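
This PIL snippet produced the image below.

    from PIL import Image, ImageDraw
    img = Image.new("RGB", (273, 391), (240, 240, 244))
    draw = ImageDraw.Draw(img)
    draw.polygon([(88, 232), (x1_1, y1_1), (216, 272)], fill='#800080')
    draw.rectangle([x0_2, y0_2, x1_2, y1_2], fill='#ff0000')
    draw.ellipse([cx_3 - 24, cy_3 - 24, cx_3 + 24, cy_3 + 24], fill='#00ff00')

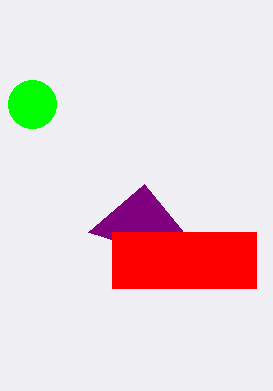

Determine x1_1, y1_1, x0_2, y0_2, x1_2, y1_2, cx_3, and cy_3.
x1_1 = 144; y1_1 = 184; x0_2 = 112; y0_2 = 232; x1_2 = 256; y1_2 = 288; cx_3 = 32; cy_3 = 104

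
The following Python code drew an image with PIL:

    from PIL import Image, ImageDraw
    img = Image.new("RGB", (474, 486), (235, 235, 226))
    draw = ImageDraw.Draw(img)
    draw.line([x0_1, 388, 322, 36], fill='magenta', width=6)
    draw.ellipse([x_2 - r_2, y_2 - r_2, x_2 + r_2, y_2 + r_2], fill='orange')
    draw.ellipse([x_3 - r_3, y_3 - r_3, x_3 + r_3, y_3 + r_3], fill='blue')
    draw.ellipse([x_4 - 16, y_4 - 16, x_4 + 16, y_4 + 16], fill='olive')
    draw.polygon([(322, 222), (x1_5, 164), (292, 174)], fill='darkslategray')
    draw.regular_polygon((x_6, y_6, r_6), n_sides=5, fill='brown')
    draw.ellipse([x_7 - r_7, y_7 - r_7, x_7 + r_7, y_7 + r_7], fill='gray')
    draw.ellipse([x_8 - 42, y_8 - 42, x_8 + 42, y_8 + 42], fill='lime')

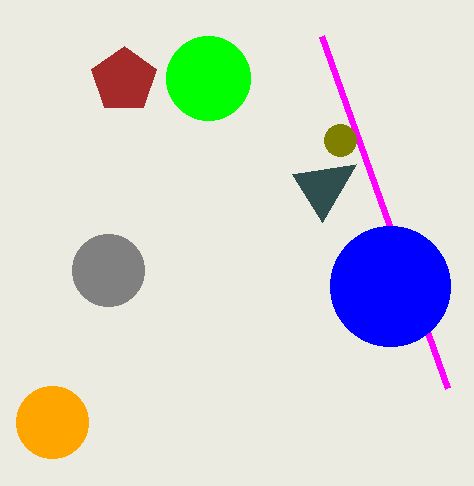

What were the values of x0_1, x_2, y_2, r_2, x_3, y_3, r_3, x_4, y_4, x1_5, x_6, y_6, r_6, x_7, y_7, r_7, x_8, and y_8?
x0_1 = 448, x_2 = 52, y_2 = 422, r_2 = 36, x_3 = 390, y_3 = 286, r_3 = 60, x_4 = 340, y_4 = 140, x1_5 = 356, x_6 = 124, y_6 = 80, r_6 = 34, x_7 = 108, y_7 = 270, r_7 = 36, x_8 = 208, y_8 = 78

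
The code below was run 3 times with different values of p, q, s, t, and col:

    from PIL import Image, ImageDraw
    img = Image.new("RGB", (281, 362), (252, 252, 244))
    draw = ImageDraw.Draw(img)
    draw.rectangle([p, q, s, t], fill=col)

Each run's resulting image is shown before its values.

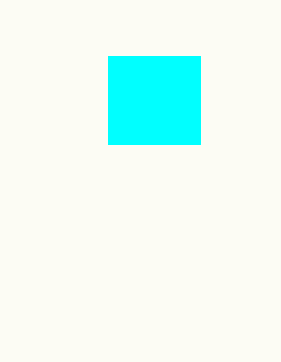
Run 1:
p = 108; q = 56; s = 200; t = 144; col = 'cyan'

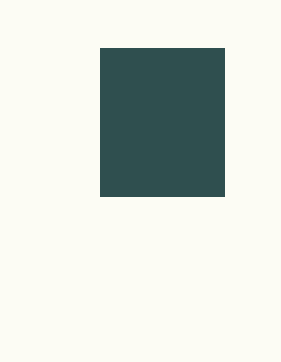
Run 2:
p = 100
q = 48
s = 224
t = 196
col = 'darkslategray'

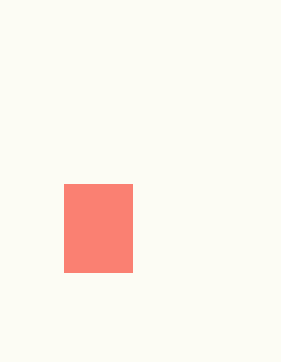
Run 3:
p = 64
q = 184
s = 132
t = 272
col = 'salmon'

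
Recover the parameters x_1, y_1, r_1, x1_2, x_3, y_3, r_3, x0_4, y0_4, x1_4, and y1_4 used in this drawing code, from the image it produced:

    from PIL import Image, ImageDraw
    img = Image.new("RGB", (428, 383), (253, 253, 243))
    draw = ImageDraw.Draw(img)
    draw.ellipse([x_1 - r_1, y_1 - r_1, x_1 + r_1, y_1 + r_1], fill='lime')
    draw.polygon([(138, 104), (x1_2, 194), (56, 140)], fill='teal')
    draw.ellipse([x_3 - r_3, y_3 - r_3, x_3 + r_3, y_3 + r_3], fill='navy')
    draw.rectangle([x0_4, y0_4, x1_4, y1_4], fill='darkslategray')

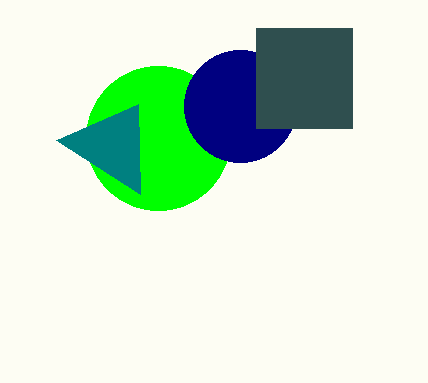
x_1 = 158
y_1 = 138
r_1 = 72
x1_2 = 140
x_3 = 240
y_3 = 106
r_3 = 56
x0_4 = 256
y0_4 = 28
x1_4 = 352
y1_4 = 128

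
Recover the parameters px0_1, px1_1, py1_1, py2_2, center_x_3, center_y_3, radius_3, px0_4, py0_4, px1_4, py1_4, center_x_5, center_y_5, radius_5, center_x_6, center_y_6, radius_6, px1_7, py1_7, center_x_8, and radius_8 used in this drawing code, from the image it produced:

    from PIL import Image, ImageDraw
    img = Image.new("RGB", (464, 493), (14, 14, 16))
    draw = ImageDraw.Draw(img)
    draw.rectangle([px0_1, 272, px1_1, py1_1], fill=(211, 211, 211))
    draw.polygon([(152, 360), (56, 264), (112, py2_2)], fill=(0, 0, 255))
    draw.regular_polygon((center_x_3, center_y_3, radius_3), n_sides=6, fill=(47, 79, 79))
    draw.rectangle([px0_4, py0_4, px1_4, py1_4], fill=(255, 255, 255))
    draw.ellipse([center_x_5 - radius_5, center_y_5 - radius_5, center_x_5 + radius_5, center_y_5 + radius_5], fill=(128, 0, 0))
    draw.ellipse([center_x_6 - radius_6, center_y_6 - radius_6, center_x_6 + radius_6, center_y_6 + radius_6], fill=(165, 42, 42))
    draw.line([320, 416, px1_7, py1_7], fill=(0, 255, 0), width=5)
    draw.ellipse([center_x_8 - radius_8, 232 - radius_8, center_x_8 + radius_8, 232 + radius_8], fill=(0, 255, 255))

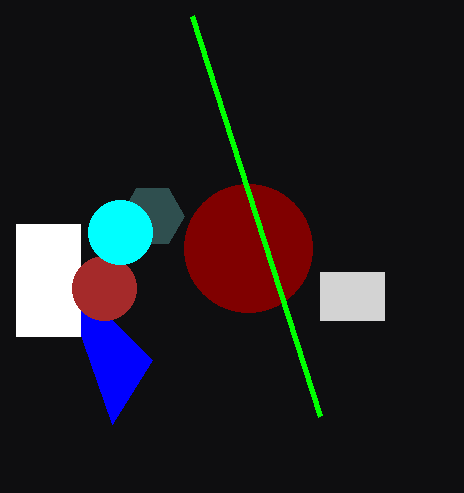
px0_1 = 320; px1_1 = 384; py1_1 = 320; py2_2 = 424; center_x_3 = 152; center_y_3 = 216; radius_3 = 32; px0_4 = 16; py0_4 = 224; px1_4 = 80; py1_4 = 336; center_x_5 = 248; center_y_5 = 248; radius_5 = 64; center_x_6 = 104; center_y_6 = 288; radius_6 = 32; px1_7 = 192; py1_7 = 16; center_x_8 = 120; radius_8 = 32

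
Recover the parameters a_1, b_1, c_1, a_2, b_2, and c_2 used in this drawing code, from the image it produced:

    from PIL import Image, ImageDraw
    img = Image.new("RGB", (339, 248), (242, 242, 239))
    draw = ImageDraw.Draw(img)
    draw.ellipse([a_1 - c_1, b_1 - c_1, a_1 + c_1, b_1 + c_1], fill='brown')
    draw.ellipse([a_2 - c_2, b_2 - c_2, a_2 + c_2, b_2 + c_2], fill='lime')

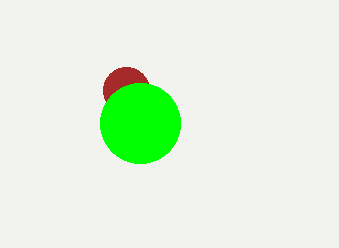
a_1 = 126
b_1 = 90
c_1 = 23
a_2 = 140
b_2 = 123
c_2 = 40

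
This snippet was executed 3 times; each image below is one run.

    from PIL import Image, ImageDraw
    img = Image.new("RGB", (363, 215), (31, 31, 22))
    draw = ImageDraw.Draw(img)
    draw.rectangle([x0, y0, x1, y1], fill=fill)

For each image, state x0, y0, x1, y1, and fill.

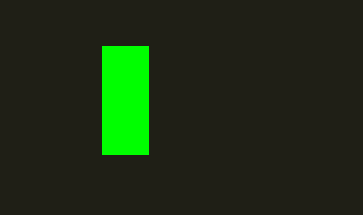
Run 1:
x0 = 102
y0 = 46
x1 = 148
y1 = 154
fill = 'lime'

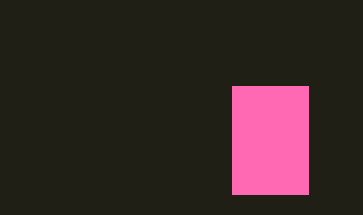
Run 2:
x0 = 232; y0 = 86; x1 = 308; y1 = 194; fill = 'hotpink'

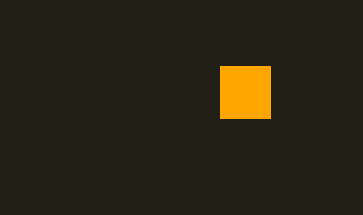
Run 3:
x0 = 220, y0 = 66, x1 = 270, y1 = 118, fill = 'orange'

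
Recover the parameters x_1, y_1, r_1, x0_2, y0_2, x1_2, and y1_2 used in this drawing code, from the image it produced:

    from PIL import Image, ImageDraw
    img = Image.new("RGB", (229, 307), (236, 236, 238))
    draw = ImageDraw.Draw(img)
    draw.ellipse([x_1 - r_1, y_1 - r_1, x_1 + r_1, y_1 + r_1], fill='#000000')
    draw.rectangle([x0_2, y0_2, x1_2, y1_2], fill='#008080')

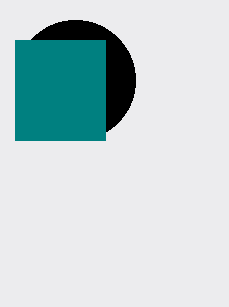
x_1 = 75
y_1 = 80
r_1 = 60
x0_2 = 15
y0_2 = 40
x1_2 = 105
y1_2 = 140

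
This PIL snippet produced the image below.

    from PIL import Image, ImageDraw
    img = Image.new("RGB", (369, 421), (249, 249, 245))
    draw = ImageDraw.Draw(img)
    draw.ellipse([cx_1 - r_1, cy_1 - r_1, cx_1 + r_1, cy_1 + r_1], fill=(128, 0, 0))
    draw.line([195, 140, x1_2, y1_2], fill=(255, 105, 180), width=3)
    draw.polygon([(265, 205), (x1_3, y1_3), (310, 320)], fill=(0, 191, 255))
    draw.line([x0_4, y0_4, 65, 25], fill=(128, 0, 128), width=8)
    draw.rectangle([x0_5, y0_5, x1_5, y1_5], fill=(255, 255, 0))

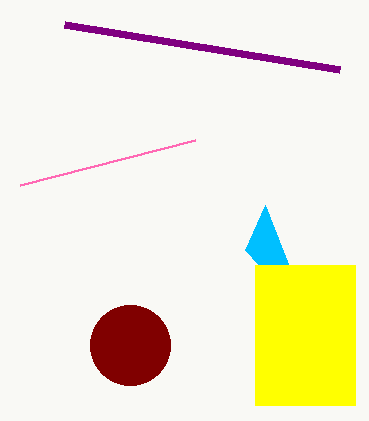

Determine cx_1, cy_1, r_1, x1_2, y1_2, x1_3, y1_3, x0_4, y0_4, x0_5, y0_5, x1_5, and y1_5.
cx_1 = 130; cy_1 = 345; r_1 = 40; x1_2 = 20; y1_2 = 185; x1_3 = 245; y1_3 = 250; x0_4 = 340; y0_4 = 70; x0_5 = 255; y0_5 = 265; x1_5 = 355; y1_5 = 405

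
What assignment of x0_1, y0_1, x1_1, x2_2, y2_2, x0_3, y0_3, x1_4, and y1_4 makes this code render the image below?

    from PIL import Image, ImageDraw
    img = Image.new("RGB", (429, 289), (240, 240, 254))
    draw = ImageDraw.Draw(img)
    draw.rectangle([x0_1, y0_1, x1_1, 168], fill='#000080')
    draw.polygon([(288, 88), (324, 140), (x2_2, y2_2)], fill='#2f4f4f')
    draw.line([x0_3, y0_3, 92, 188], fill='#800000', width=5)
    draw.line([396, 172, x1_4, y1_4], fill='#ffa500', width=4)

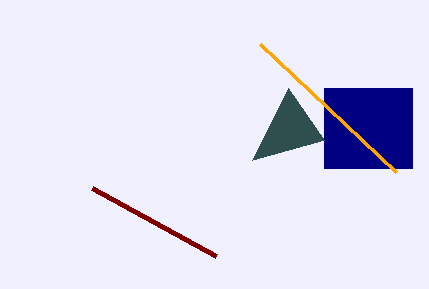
x0_1 = 324, y0_1 = 88, x1_1 = 412, x2_2 = 252, y2_2 = 160, x0_3 = 216, y0_3 = 256, x1_4 = 260, y1_4 = 44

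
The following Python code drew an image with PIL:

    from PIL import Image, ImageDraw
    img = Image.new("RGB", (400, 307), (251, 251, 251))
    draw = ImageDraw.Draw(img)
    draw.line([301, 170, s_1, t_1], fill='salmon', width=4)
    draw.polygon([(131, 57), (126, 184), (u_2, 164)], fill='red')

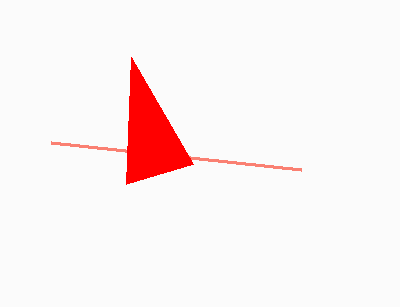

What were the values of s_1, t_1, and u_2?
s_1 = 51
t_1 = 143
u_2 = 193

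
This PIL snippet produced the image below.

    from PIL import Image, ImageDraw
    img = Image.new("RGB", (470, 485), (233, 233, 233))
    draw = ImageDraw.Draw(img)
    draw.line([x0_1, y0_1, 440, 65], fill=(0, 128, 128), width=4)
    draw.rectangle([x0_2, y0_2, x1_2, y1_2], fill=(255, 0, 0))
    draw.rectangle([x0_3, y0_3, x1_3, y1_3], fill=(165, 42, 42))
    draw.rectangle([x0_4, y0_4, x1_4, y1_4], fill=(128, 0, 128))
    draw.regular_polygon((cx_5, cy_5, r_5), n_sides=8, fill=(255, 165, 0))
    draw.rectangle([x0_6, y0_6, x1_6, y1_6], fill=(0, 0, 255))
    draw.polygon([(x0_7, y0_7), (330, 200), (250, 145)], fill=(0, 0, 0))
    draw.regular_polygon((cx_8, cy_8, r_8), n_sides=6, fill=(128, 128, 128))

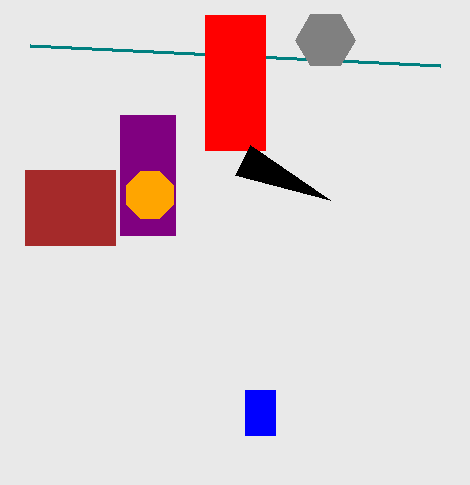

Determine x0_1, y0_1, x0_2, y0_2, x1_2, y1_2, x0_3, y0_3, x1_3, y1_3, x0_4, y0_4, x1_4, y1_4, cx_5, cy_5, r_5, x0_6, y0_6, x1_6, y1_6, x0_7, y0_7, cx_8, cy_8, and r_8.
x0_1 = 30; y0_1 = 45; x0_2 = 205; y0_2 = 15; x1_2 = 265; y1_2 = 150; x0_3 = 25; y0_3 = 170; x1_3 = 115; y1_3 = 245; x0_4 = 120; y0_4 = 115; x1_4 = 175; y1_4 = 235; cx_5 = 150; cy_5 = 195; r_5 = 25; x0_6 = 245; y0_6 = 390; x1_6 = 275; y1_6 = 435; x0_7 = 235; y0_7 = 175; cx_8 = 325; cy_8 = 40; r_8 = 30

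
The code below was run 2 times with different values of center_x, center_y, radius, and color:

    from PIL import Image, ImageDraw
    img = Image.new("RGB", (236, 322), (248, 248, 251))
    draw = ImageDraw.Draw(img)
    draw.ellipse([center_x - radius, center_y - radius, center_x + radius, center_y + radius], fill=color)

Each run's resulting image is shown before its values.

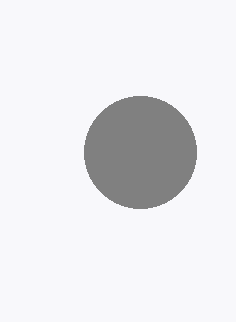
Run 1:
center_x = 140, center_y = 152, radius = 56, color = 'gray'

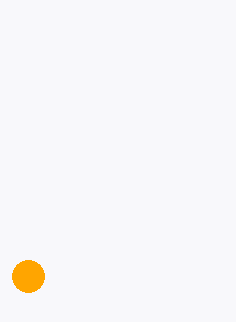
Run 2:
center_x = 28, center_y = 276, radius = 16, color = 'orange'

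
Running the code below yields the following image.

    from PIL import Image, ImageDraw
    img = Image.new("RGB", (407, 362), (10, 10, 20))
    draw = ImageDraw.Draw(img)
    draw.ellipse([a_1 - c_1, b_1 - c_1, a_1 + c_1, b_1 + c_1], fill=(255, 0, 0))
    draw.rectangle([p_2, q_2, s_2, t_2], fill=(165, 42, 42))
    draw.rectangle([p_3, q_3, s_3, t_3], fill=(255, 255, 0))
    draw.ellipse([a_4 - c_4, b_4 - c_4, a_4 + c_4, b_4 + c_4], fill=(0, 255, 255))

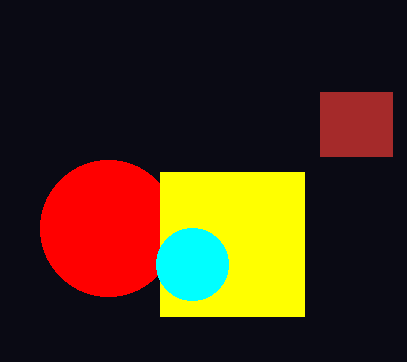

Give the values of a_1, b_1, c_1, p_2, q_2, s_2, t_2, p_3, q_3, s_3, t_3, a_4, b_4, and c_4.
a_1 = 108; b_1 = 228; c_1 = 68; p_2 = 320; q_2 = 92; s_2 = 392; t_2 = 156; p_3 = 160; q_3 = 172; s_3 = 304; t_3 = 316; a_4 = 192; b_4 = 264; c_4 = 36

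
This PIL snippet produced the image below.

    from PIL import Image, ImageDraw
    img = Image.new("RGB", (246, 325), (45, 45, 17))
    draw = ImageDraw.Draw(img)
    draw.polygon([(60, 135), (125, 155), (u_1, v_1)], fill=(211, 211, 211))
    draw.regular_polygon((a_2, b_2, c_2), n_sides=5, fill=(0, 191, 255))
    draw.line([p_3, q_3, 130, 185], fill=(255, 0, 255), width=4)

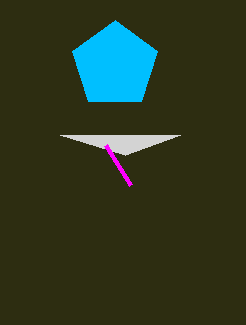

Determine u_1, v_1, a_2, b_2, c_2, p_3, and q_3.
u_1 = 180; v_1 = 135; a_2 = 115; b_2 = 65; c_2 = 45; p_3 = 105; q_3 = 145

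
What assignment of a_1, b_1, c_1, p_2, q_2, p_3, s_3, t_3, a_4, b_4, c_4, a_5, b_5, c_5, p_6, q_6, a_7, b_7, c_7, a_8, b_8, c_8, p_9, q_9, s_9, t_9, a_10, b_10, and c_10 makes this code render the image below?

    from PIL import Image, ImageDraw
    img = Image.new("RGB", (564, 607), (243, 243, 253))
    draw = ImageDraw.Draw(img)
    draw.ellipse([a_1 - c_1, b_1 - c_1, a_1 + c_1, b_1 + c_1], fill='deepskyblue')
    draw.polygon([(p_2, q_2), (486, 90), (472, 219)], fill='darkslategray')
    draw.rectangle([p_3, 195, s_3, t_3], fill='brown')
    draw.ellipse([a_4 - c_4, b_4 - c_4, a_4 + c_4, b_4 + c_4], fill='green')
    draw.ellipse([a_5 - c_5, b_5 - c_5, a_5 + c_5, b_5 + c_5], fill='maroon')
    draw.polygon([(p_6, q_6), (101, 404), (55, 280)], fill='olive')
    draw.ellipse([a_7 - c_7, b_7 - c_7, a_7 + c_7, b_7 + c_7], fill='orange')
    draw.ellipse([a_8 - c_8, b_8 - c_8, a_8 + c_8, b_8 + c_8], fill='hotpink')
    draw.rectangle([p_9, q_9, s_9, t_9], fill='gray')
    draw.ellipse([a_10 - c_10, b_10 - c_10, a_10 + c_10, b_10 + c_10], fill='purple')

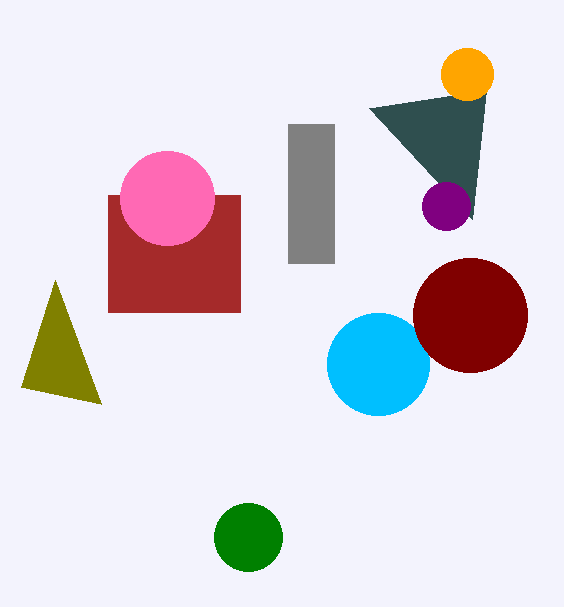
a_1 = 378, b_1 = 364, c_1 = 51, p_2 = 369, q_2 = 108, p_3 = 108, s_3 = 240, t_3 = 312, a_4 = 248, b_4 = 537, c_4 = 34, a_5 = 470, b_5 = 315, c_5 = 57, p_6 = 21, q_6 = 387, a_7 = 467, b_7 = 74, c_7 = 26, a_8 = 167, b_8 = 198, c_8 = 47, p_9 = 288, q_9 = 124, s_9 = 334, t_9 = 263, a_10 = 446, b_10 = 206, c_10 = 24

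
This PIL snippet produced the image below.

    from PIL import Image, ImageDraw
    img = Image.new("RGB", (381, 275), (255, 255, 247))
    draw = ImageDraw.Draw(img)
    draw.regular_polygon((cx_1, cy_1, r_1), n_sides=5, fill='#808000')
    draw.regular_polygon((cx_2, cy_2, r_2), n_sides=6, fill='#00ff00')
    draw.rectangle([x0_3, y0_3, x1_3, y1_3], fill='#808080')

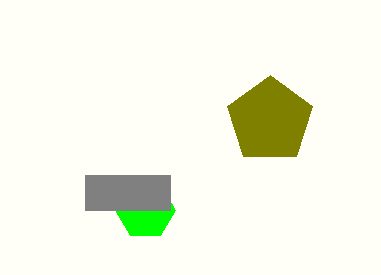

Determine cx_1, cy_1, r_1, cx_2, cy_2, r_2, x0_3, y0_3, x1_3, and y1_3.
cx_1 = 270; cy_1 = 120; r_1 = 45; cx_2 = 145; cy_2 = 210; r_2 = 30; x0_3 = 85; y0_3 = 175; x1_3 = 170; y1_3 = 210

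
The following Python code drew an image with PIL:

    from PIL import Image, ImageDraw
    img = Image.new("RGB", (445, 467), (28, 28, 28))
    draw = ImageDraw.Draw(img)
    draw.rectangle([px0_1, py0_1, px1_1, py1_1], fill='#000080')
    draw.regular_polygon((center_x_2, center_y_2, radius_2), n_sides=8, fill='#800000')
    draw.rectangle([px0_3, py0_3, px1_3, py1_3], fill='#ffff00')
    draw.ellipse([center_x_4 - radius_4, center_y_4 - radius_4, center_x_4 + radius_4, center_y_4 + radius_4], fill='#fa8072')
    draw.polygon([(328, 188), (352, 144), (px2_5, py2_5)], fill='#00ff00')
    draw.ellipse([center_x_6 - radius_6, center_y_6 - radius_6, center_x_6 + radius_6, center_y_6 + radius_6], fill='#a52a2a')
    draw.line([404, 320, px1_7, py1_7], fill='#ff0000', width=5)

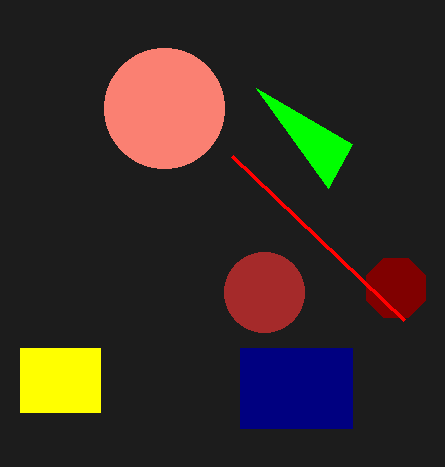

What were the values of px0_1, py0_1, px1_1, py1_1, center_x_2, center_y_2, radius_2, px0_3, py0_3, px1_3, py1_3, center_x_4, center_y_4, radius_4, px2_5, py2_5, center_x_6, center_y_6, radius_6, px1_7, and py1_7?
px0_1 = 240
py0_1 = 348
px1_1 = 352
py1_1 = 428
center_x_2 = 396
center_y_2 = 288
radius_2 = 32
px0_3 = 20
py0_3 = 348
px1_3 = 100
py1_3 = 412
center_x_4 = 164
center_y_4 = 108
radius_4 = 60
px2_5 = 256
py2_5 = 88
center_x_6 = 264
center_y_6 = 292
radius_6 = 40
px1_7 = 232
py1_7 = 156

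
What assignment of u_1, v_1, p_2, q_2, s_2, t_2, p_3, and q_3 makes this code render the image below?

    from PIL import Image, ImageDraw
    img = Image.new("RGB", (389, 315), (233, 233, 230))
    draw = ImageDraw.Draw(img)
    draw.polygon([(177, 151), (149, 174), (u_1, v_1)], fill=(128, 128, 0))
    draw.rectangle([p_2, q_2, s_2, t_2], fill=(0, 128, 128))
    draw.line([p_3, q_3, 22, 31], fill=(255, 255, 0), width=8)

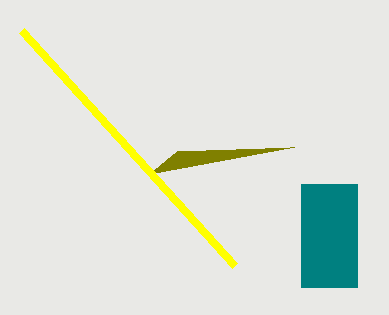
u_1 = 294
v_1 = 147
p_2 = 301
q_2 = 184
s_2 = 357
t_2 = 287
p_3 = 235
q_3 = 266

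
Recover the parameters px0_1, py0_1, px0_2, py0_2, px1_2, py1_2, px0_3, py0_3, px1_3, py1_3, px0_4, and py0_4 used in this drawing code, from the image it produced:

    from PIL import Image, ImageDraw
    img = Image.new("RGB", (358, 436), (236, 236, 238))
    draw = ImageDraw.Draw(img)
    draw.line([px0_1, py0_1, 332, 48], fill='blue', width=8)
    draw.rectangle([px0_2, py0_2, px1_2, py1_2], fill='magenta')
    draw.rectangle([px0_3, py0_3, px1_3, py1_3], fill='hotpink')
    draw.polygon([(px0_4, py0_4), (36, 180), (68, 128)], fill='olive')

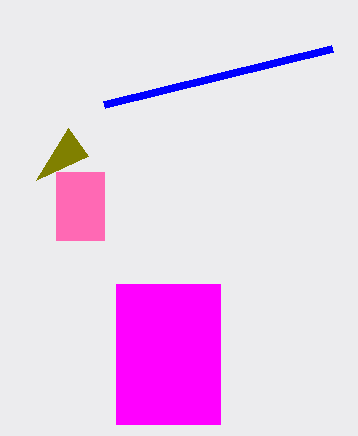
px0_1 = 104; py0_1 = 104; px0_2 = 116; py0_2 = 284; px1_2 = 220; py1_2 = 424; px0_3 = 56; py0_3 = 172; px1_3 = 104; py1_3 = 240; px0_4 = 88; py0_4 = 156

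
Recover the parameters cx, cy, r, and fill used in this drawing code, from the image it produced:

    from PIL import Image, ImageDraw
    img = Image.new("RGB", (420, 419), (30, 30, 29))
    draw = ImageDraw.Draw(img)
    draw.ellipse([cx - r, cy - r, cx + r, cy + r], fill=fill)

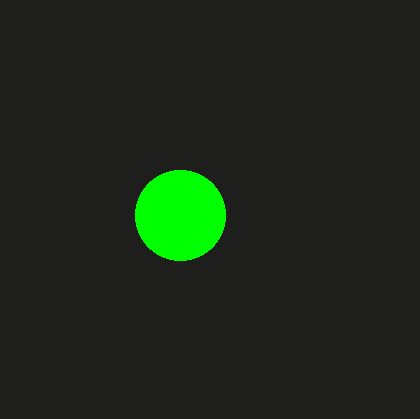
cx = 180
cy = 215
r = 45
fill = 'lime'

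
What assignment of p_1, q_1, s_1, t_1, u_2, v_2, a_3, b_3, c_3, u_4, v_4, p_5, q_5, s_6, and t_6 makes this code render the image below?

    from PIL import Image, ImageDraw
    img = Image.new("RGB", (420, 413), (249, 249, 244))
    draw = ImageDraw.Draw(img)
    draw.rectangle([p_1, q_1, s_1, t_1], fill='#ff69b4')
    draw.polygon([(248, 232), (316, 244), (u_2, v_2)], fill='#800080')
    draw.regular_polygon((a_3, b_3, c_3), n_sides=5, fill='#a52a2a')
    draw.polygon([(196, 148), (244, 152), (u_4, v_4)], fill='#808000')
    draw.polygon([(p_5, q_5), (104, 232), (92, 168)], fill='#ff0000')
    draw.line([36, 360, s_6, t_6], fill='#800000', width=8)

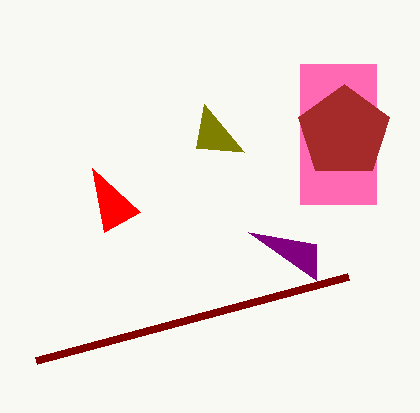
p_1 = 300; q_1 = 64; s_1 = 376; t_1 = 204; u_2 = 316; v_2 = 280; a_3 = 344; b_3 = 132; c_3 = 48; u_4 = 204; v_4 = 104; p_5 = 140; q_5 = 212; s_6 = 348; t_6 = 276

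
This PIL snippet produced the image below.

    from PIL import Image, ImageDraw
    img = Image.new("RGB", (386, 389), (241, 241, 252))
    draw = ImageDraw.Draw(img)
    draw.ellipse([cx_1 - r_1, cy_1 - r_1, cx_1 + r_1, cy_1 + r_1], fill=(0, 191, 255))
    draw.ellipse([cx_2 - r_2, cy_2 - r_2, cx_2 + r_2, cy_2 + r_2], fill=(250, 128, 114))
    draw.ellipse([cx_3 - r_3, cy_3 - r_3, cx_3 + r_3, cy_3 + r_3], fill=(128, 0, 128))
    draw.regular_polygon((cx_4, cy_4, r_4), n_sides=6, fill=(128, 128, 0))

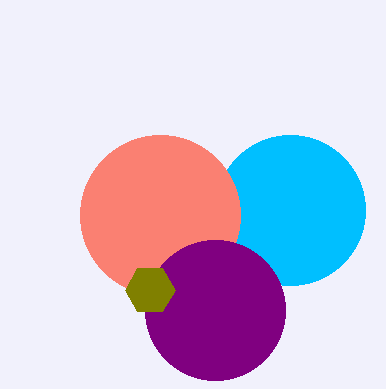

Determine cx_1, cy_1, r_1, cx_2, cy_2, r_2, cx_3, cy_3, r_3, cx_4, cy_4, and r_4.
cx_1 = 290; cy_1 = 210; r_1 = 75; cx_2 = 160; cy_2 = 215; r_2 = 80; cx_3 = 215; cy_3 = 310; r_3 = 70; cx_4 = 150; cy_4 = 290; r_4 = 25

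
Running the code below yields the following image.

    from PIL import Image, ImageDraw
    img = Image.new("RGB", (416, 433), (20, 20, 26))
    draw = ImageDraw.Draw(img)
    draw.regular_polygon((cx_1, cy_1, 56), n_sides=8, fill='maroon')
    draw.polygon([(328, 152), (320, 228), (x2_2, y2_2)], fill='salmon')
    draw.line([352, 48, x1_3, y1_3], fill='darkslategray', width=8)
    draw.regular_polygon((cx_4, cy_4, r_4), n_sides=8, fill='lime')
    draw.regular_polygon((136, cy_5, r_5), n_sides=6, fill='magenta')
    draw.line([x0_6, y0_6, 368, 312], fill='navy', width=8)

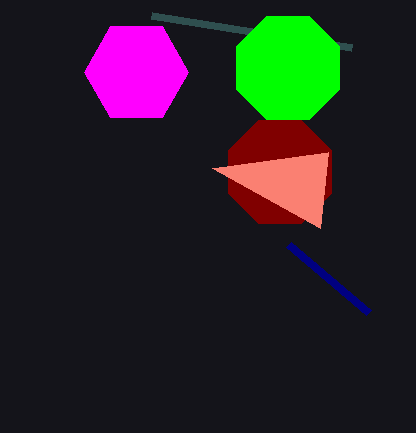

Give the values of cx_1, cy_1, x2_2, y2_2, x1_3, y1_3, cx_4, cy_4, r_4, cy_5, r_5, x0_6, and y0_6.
cx_1 = 280; cy_1 = 172; x2_2 = 212; y2_2 = 168; x1_3 = 152; y1_3 = 16; cx_4 = 288; cy_4 = 68; r_4 = 56; cy_5 = 72; r_5 = 52; x0_6 = 288; y0_6 = 244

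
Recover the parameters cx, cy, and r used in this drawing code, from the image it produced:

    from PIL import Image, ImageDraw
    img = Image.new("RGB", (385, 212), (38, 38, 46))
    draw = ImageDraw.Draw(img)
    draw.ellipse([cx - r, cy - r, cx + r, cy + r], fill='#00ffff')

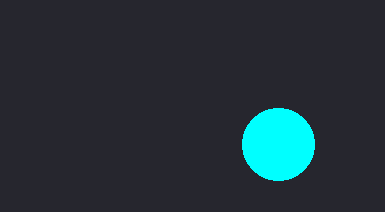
cx = 278; cy = 144; r = 36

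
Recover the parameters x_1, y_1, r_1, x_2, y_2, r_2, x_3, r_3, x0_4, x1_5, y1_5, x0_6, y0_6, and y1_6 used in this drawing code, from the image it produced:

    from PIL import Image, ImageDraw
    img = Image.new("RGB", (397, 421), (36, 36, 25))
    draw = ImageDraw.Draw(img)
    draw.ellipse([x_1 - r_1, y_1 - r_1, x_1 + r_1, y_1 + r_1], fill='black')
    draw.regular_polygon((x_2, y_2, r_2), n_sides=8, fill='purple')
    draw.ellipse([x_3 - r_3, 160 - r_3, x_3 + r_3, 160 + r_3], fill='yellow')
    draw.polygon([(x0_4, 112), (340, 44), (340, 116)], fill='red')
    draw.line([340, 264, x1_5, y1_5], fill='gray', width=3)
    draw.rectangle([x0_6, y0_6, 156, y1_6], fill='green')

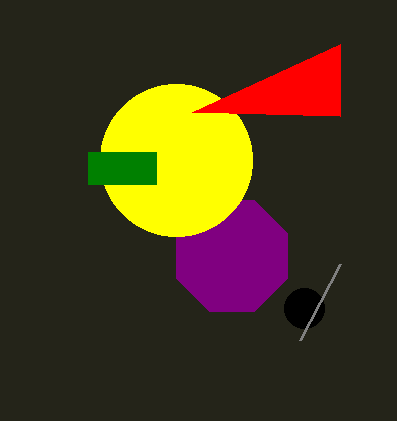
x_1 = 304, y_1 = 308, r_1 = 20, x_2 = 232, y_2 = 256, r_2 = 60, x_3 = 176, r_3 = 76, x0_4 = 192, x1_5 = 300, y1_5 = 340, x0_6 = 88, y0_6 = 152, y1_6 = 184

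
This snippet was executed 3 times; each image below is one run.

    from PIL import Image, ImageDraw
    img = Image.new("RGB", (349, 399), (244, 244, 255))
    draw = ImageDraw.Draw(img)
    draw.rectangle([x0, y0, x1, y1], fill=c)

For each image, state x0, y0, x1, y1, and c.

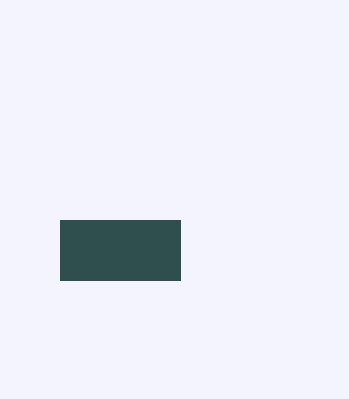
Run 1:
x0 = 60
y0 = 220
x1 = 180
y1 = 280
c = 'darkslategray'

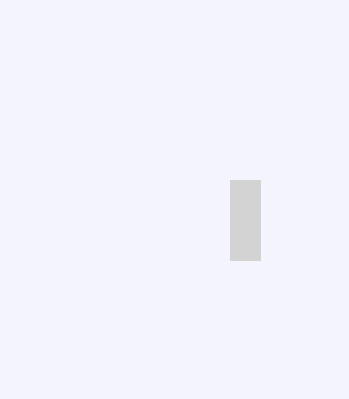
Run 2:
x0 = 230
y0 = 180
x1 = 260
y1 = 260
c = 'lightgray'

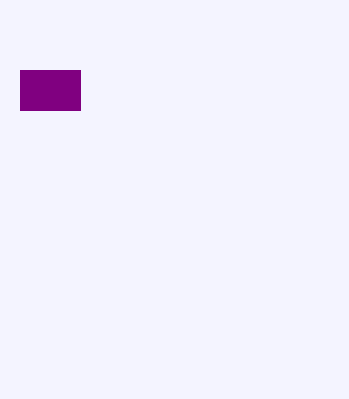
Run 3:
x0 = 20
y0 = 70
x1 = 80
y1 = 110
c = 'purple'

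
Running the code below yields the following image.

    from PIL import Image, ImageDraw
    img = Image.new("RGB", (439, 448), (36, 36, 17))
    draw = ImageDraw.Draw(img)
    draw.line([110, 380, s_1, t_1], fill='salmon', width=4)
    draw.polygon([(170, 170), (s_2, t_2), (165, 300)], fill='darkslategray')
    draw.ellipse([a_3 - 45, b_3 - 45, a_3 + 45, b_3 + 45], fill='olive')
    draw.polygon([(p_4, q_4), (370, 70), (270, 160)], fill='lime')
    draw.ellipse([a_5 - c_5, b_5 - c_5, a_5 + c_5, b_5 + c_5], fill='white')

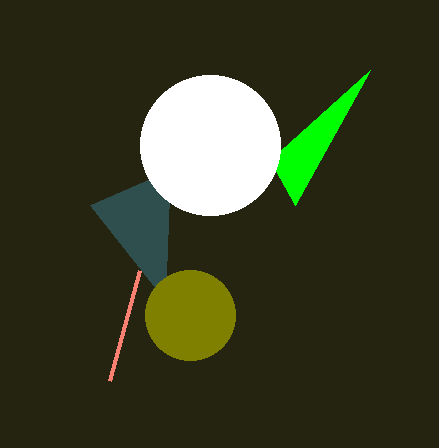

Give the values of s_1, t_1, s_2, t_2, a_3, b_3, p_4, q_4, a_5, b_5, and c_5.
s_1 = 140; t_1 = 270; s_2 = 90; t_2 = 205; a_3 = 190; b_3 = 315; p_4 = 295; q_4 = 205; a_5 = 210; b_5 = 145; c_5 = 70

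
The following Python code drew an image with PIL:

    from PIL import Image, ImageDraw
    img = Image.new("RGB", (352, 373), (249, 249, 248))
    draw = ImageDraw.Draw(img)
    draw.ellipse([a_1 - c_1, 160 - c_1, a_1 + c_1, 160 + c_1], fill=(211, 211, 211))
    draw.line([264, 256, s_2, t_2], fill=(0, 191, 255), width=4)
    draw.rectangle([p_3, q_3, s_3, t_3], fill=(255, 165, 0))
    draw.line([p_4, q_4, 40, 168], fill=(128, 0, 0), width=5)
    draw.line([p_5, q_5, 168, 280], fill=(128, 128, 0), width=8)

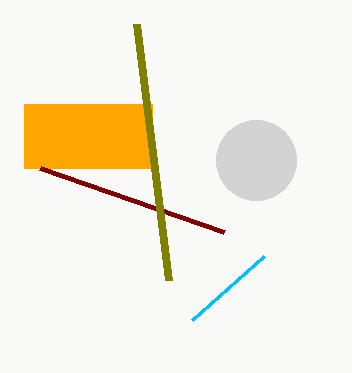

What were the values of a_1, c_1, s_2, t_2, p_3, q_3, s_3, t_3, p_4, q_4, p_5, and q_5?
a_1 = 256
c_1 = 40
s_2 = 192
t_2 = 320
p_3 = 24
q_3 = 104
s_3 = 152
t_3 = 168
p_4 = 224
q_4 = 232
p_5 = 136
q_5 = 24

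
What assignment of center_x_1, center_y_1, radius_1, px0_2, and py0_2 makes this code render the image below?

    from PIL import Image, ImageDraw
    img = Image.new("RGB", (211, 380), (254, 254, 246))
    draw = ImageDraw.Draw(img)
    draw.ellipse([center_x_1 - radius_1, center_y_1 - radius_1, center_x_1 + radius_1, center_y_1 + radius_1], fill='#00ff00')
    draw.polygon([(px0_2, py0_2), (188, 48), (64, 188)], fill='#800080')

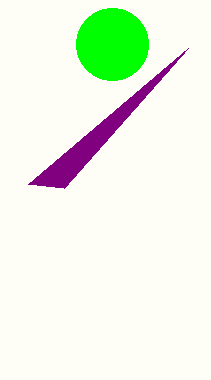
center_x_1 = 112, center_y_1 = 44, radius_1 = 36, px0_2 = 28, py0_2 = 184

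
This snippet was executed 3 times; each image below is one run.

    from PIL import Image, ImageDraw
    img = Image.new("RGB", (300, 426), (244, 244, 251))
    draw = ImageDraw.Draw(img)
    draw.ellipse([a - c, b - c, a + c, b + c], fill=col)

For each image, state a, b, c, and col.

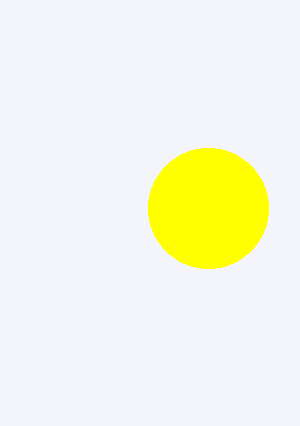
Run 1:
a = 208
b = 208
c = 60
col = 'yellow'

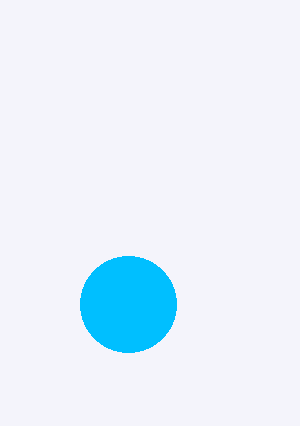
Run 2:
a = 128, b = 304, c = 48, col = 'deepskyblue'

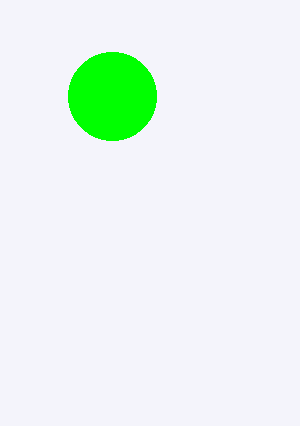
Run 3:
a = 112, b = 96, c = 44, col = 'lime'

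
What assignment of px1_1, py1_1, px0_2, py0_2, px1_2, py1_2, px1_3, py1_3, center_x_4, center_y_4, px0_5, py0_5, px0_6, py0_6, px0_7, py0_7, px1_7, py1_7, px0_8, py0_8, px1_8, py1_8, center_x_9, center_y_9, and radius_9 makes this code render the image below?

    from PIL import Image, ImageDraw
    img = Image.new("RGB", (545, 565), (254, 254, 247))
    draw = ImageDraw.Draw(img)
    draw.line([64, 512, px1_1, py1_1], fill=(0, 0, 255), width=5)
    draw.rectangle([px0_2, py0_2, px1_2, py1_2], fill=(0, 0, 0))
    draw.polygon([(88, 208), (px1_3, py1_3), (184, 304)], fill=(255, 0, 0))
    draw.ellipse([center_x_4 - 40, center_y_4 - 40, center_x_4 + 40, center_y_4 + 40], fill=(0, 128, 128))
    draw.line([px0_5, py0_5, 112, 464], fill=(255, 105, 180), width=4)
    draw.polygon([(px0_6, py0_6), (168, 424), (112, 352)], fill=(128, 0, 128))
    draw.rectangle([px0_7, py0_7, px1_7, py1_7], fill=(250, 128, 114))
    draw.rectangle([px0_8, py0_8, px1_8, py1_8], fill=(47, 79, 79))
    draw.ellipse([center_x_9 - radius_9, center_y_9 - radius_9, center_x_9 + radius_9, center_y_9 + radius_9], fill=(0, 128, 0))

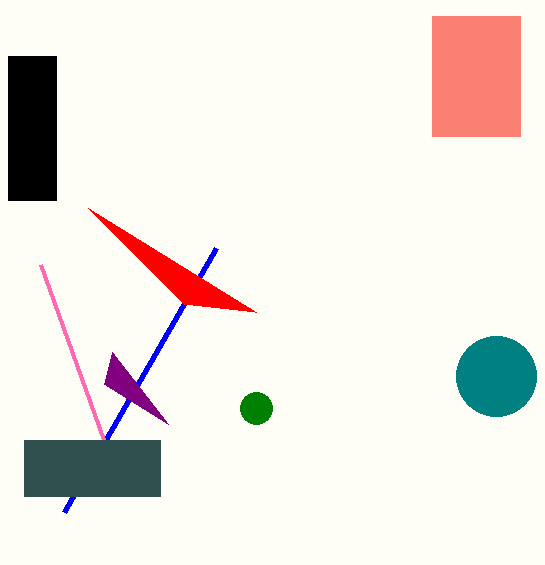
px1_1 = 216; py1_1 = 248; px0_2 = 8; py0_2 = 56; px1_2 = 56; py1_2 = 200; px1_3 = 256; py1_3 = 312; center_x_4 = 496; center_y_4 = 376; px0_5 = 40; py0_5 = 264; px0_6 = 104; py0_6 = 384; px0_7 = 432; py0_7 = 16; px1_7 = 520; py1_7 = 136; px0_8 = 24; py0_8 = 440; px1_8 = 160; py1_8 = 496; center_x_9 = 256; center_y_9 = 408; radius_9 = 16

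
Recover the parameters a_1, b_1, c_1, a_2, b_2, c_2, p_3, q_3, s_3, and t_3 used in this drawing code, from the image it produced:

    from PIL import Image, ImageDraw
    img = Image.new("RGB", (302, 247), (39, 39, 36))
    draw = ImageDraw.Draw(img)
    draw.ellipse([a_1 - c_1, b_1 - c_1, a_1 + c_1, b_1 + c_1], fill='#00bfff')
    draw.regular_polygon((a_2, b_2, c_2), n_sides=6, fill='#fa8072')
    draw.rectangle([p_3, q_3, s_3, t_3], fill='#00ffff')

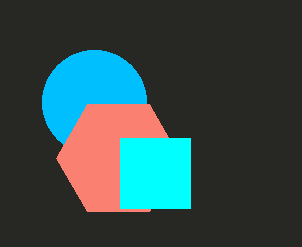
a_1 = 94
b_1 = 102
c_1 = 52
a_2 = 118
b_2 = 158
c_2 = 62
p_3 = 120
q_3 = 138
s_3 = 190
t_3 = 208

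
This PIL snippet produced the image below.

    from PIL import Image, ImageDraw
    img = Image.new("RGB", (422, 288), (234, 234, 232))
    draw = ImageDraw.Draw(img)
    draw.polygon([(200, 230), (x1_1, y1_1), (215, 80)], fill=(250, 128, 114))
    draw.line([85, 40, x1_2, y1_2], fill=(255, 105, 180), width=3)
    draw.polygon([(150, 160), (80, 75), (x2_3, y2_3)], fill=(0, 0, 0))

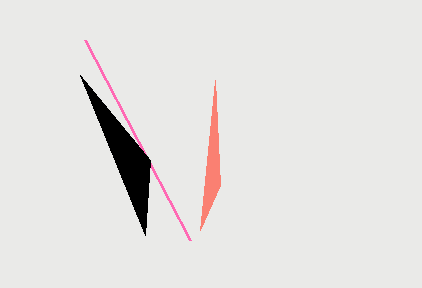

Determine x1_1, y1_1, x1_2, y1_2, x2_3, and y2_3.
x1_1 = 220; y1_1 = 185; x1_2 = 190; y1_2 = 240; x2_3 = 145; y2_3 = 235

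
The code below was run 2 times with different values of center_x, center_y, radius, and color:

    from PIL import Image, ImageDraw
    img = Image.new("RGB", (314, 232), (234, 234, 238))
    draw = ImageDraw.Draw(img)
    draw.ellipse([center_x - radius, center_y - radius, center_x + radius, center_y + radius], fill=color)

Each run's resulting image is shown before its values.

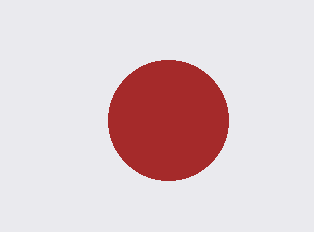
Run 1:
center_x = 168; center_y = 120; radius = 60; color = 'brown'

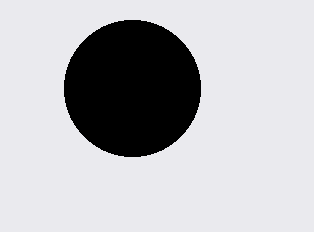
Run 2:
center_x = 132
center_y = 88
radius = 68
color = 'black'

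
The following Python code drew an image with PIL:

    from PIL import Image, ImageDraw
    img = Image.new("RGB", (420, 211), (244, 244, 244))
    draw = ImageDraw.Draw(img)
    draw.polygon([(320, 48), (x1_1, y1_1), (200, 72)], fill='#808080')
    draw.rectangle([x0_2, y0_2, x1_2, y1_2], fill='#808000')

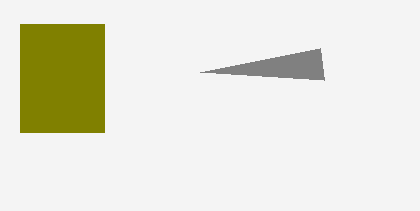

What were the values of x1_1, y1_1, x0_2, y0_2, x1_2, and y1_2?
x1_1 = 324
y1_1 = 80
x0_2 = 20
y0_2 = 24
x1_2 = 104
y1_2 = 132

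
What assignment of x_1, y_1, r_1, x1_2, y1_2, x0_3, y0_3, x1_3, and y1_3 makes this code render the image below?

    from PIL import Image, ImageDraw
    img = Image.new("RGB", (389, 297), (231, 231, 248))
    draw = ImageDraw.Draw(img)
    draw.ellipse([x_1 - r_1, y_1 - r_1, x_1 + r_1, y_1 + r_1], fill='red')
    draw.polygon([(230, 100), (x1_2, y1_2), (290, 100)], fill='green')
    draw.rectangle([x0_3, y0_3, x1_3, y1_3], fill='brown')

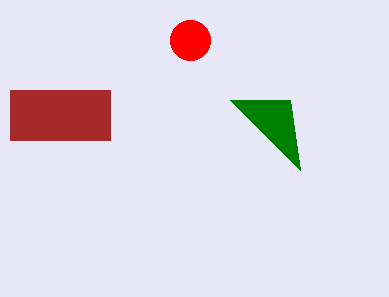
x_1 = 190, y_1 = 40, r_1 = 20, x1_2 = 300, y1_2 = 170, x0_3 = 10, y0_3 = 90, x1_3 = 110, y1_3 = 140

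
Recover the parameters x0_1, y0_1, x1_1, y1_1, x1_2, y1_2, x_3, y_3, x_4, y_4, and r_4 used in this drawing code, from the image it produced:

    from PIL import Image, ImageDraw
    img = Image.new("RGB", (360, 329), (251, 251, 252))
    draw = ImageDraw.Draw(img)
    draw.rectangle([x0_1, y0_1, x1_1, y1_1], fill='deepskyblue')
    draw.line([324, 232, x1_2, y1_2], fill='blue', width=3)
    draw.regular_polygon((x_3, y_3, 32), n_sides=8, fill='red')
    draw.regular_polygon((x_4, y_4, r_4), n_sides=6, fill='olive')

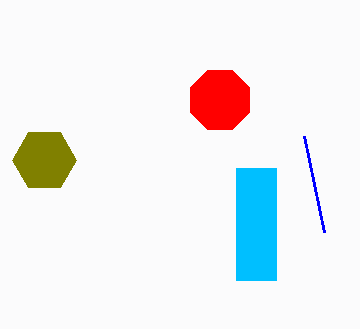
x0_1 = 236
y0_1 = 168
x1_1 = 276
y1_1 = 280
x1_2 = 304
y1_2 = 136
x_3 = 220
y_3 = 100
x_4 = 44
y_4 = 160
r_4 = 32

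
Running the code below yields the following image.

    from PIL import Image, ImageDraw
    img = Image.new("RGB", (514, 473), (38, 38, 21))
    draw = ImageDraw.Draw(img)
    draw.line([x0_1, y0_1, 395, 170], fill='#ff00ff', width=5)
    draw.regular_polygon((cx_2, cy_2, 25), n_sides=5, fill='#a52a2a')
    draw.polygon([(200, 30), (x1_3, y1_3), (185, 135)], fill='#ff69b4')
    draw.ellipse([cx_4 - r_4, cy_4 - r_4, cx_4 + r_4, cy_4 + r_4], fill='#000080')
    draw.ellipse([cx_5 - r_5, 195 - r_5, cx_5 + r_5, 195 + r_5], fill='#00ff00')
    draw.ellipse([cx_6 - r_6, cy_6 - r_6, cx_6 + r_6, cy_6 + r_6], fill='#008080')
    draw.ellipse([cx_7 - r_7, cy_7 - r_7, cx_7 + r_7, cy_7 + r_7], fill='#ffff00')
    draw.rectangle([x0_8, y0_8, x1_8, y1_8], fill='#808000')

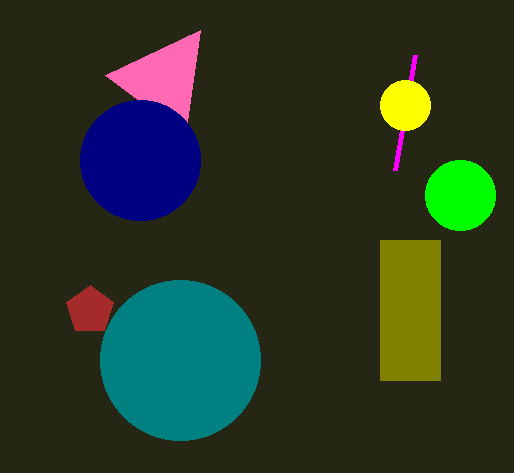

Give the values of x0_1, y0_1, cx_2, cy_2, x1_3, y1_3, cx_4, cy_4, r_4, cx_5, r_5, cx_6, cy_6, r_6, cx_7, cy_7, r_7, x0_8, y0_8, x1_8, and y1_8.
x0_1 = 415; y0_1 = 55; cx_2 = 90; cy_2 = 310; x1_3 = 105; y1_3 = 75; cx_4 = 140; cy_4 = 160; r_4 = 60; cx_5 = 460; r_5 = 35; cx_6 = 180; cy_6 = 360; r_6 = 80; cx_7 = 405; cy_7 = 105; r_7 = 25; x0_8 = 380; y0_8 = 240; x1_8 = 440; y1_8 = 380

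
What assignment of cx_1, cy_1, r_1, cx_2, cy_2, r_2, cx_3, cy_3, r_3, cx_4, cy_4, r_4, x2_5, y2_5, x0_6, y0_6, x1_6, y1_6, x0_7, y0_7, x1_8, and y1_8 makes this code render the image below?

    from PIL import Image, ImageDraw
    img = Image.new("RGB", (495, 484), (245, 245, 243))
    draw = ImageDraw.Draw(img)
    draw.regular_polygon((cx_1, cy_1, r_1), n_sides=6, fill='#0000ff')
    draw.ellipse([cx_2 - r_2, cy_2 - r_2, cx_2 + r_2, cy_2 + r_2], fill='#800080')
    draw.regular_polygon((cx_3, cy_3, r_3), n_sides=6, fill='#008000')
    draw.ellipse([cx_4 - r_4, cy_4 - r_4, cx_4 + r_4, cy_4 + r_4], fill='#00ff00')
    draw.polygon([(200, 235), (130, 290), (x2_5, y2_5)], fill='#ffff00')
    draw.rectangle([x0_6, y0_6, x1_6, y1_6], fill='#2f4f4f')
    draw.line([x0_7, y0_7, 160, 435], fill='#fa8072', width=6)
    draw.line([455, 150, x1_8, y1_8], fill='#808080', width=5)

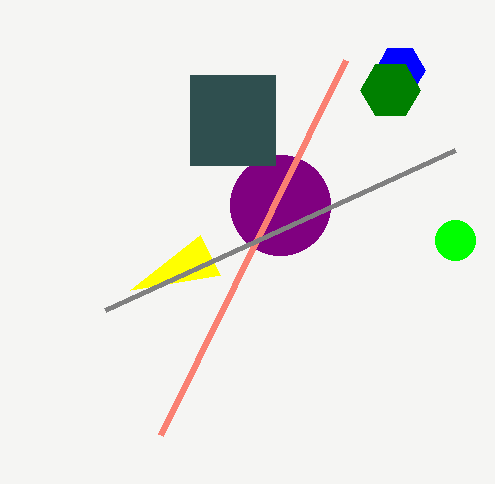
cx_1 = 400
cy_1 = 70
r_1 = 25
cx_2 = 280
cy_2 = 205
r_2 = 50
cx_3 = 390
cy_3 = 90
r_3 = 30
cx_4 = 455
cy_4 = 240
r_4 = 20
x2_5 = 220
y2_5 = 275
x0_6 = 190
y0_6 = 75
x1_6 = 275
y1_6 = 165
x0_7 = 345
y0_7 = 60
x1_8 = 105
y1_8 = 310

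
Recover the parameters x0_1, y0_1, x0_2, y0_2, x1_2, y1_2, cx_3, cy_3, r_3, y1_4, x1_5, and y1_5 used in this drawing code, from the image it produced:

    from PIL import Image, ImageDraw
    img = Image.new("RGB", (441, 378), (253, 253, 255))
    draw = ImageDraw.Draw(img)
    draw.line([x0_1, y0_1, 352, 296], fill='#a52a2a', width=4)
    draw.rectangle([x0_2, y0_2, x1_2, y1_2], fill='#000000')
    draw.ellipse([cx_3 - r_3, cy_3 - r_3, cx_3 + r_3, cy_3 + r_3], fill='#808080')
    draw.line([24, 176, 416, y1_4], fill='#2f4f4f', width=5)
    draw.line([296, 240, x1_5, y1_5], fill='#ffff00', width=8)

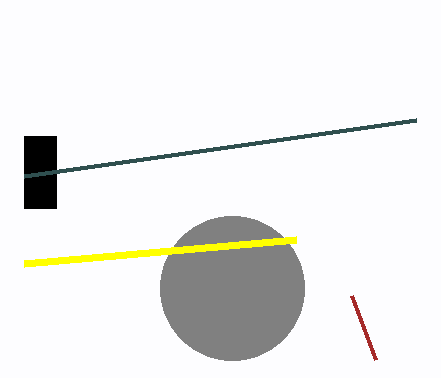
x0_1 = 376; y0_1 = 360; x0_2 = 24; y0_2 = 136; x1_2 = 56; y1_2 = 208; cx_3 = 232; cy_3 = 288; r_3 = 72; y1_4 = 120; x1_5 = 24; y1_5 = 264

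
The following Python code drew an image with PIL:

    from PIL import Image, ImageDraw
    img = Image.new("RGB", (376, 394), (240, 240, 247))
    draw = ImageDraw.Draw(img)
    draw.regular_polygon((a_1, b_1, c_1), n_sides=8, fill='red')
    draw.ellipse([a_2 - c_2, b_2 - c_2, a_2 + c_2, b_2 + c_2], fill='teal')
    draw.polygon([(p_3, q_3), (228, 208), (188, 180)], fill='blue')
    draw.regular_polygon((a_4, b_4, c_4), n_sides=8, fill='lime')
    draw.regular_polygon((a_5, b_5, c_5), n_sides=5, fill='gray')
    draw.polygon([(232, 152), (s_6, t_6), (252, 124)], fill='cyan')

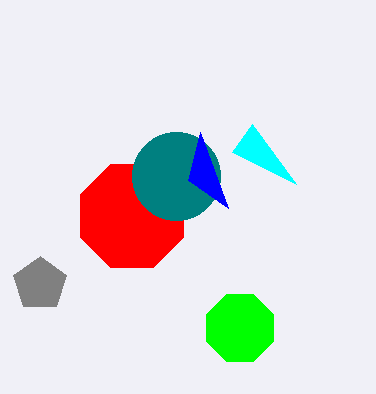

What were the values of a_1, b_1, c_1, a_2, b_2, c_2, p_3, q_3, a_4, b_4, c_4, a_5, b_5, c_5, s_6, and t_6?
a_1 = 132; b_1 = 216; c_1 = 56; a_2 = 176; b_2 = 176; c_2 = 44; p_3 = 200; q_3 = 132; a_4 = 240; b_4 = 328; c_4 = 36; a_5 = 40; b_5 = 284; c_5 = 28; s_6 = 296; t_6 = 184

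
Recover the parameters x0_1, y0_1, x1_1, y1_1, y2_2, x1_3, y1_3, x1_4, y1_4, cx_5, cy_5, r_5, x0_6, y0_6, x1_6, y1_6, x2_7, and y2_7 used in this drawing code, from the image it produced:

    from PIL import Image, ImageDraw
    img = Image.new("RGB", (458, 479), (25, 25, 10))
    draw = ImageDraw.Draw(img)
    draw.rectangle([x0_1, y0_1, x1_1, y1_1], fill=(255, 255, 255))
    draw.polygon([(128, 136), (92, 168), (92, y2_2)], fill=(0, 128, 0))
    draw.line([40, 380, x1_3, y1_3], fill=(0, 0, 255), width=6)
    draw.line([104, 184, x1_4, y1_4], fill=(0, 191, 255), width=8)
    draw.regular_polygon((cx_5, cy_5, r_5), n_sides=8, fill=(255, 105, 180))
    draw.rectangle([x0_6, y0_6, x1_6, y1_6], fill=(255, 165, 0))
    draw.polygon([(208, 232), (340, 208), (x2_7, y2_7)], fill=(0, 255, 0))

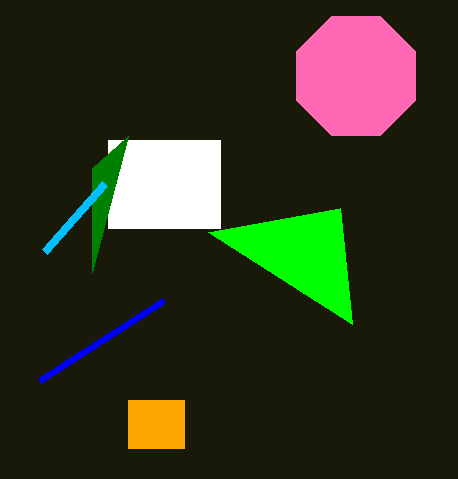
x0_1 = 108, y0_1 = 140, x1_1 = 220, y1_1 = 228, y2_2 = 272, x1_3 = 164, y1_3 = 300, x1_4 = 44, y1_4 = 252, cx_5 = 356, cy_5 = 76, r_5 = 64, x0_6 = 128, y0_6 = 400, x1_6 = 184, y1_6 = 448, x2_7 = 352, y2_7 = 324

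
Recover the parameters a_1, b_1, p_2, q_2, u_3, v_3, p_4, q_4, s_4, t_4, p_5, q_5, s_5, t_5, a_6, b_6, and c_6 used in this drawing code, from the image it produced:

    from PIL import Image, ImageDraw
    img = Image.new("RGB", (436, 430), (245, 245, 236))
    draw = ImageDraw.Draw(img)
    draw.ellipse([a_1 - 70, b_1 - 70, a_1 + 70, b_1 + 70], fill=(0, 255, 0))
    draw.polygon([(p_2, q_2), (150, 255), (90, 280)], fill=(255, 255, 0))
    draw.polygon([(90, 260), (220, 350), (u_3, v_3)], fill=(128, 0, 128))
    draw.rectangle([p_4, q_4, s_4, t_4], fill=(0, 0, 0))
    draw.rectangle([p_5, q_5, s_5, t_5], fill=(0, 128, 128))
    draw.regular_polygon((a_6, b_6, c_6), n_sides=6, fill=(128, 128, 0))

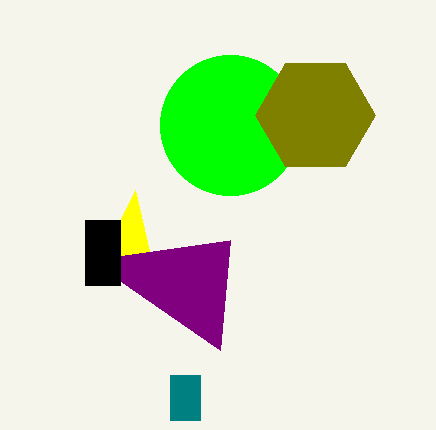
a_1 = 230
b_1 = 125
p_2 = 135
q_2 = 190
u_3 = 230
v_3 = 240
p_4 = 85
q_4 = 220
s_4 = 120
t_4 = 285
p_5 = 170
q_5 = 375
s_5 = 200
t_5 = 420
a_6 = 315
b_6 = 115
c_6 = 60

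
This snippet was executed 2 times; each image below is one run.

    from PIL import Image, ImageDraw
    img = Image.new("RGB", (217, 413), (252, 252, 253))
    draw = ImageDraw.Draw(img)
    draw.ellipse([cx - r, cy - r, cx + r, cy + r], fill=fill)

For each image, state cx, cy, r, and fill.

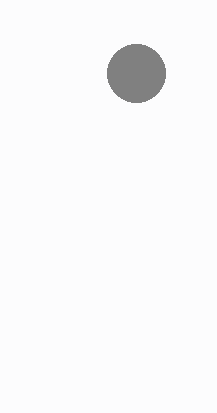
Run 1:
cx = 136
cy = 73
r = 29
fill = 'gray'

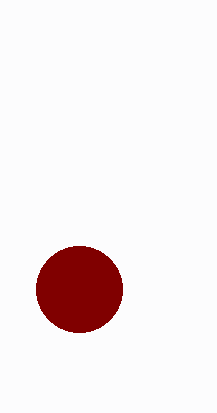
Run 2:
cx = 79; cy = 289; r = 43; fill = 'maroon'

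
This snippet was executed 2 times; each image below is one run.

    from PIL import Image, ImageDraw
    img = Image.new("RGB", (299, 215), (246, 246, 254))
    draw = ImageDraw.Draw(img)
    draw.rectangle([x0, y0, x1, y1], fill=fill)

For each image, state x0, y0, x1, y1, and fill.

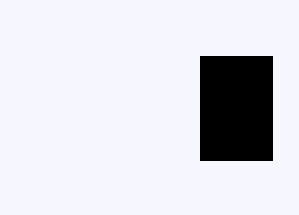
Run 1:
x0 = 200, y0 = 56, x1 = 272, y1 = 160, fill = 'black'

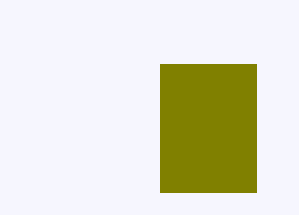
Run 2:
x0 = 160
y0 = 64
x1 = 256
y1 = 192
fill = 'olive'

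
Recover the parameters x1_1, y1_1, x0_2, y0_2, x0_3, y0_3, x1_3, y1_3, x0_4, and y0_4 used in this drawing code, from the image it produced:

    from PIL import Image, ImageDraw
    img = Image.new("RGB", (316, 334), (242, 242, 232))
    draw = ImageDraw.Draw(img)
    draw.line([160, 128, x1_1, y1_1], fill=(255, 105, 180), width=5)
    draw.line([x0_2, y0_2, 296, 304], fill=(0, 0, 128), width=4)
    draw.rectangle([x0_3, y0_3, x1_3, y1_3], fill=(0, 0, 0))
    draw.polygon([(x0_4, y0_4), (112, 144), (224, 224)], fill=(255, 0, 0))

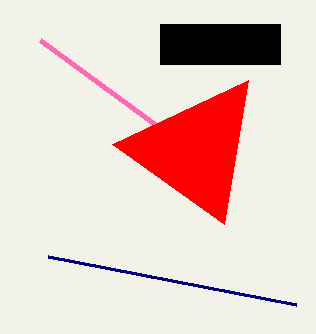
x1_1 = 40
y1_1 = 40
x0_2 = 48
y0_2 = 256
x0_3 = 160
y0_3 = 24
x1_3 = 280
y1_3 = 64
x0_4 = 248
y0_4 = 80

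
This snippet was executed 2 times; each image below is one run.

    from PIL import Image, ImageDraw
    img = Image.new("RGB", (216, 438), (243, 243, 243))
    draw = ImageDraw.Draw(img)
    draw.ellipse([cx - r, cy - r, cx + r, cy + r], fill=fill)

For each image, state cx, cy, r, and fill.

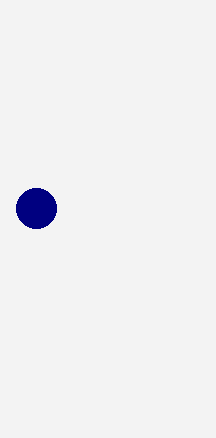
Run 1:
cx = 36, cy = 208, r = 20, fill = 'navy'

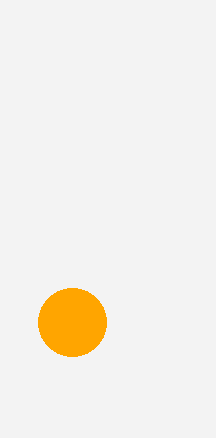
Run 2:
cx = 72
cy = 322
r = 34
fill = 'orange'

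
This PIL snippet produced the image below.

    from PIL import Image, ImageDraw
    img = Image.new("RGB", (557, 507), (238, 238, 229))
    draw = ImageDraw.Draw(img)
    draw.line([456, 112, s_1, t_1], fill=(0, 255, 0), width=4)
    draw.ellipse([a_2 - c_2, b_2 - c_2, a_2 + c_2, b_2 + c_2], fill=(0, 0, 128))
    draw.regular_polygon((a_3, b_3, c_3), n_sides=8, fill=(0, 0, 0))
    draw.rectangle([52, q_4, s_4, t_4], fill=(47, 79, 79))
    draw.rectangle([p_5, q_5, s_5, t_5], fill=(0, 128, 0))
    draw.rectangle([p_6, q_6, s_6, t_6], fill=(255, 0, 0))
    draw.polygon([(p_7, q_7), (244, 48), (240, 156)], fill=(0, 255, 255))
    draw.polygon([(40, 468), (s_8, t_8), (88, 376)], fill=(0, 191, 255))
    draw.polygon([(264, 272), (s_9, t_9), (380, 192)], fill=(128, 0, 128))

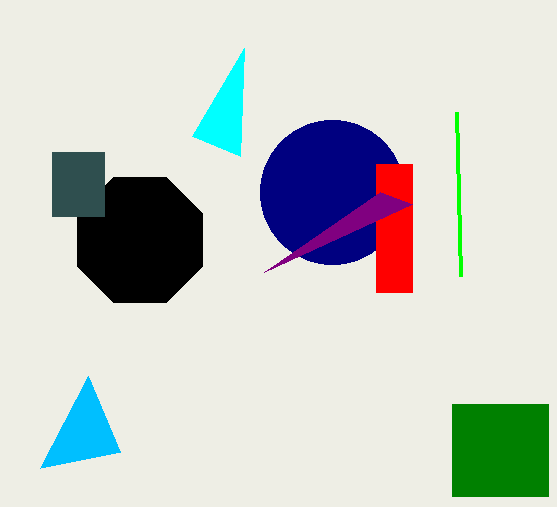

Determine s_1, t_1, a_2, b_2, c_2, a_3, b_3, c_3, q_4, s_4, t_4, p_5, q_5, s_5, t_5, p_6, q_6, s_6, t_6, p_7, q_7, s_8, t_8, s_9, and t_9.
s_1 = 460
t_1 = 276
a_2 = 332
b_2 = 192
c_2 = 72
a_3 = 140
b_3 = 240
c_3 = 68
q_4 = 152
s_4 = 104
t_4 = 216
p_5 = 452
q_5 = 404
s_5 = 548
t_5 = 496
p_6 = 376
q_6 = 164
s_6 = 412
t_6 = 292
p_7 = 192
q_7 = 136
s_8 = 120
t_8 = 452
s_9 = 412
t_9 = 204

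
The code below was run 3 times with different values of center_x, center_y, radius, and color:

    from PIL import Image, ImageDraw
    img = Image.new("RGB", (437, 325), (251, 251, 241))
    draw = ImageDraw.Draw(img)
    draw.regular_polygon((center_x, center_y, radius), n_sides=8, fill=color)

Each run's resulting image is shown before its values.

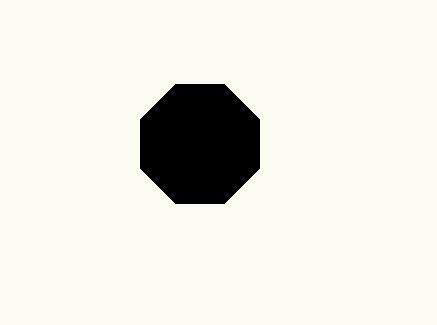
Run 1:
center_x = 200
center_y = 144
radius = 64
color = 'black'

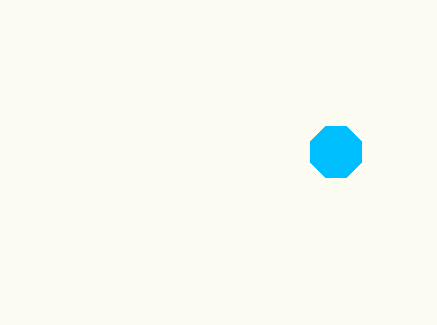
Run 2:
center_x = 336
center_y = 152
radius = 28
color = 'deepskyblue'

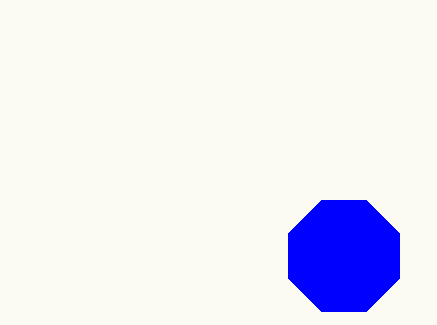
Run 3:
center_x = 344; center_y = 256; radius = 60; color = 'blue'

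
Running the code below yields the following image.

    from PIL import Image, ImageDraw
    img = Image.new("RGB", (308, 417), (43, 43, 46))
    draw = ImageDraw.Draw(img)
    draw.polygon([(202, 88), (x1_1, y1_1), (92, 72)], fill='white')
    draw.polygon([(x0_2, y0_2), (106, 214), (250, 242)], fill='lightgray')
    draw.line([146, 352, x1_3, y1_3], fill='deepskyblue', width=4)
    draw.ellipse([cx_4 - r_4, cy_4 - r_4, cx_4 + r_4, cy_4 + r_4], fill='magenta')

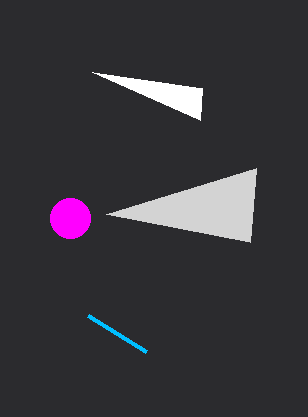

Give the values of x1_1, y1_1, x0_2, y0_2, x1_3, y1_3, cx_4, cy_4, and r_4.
x1_1 = 200
y1_1 = 120
x0_2 = 256
y0_2 = 168
x1_3 = 88
y1_3 = 316
cx_4 = 70
cy_4 = 218
r_4 = 20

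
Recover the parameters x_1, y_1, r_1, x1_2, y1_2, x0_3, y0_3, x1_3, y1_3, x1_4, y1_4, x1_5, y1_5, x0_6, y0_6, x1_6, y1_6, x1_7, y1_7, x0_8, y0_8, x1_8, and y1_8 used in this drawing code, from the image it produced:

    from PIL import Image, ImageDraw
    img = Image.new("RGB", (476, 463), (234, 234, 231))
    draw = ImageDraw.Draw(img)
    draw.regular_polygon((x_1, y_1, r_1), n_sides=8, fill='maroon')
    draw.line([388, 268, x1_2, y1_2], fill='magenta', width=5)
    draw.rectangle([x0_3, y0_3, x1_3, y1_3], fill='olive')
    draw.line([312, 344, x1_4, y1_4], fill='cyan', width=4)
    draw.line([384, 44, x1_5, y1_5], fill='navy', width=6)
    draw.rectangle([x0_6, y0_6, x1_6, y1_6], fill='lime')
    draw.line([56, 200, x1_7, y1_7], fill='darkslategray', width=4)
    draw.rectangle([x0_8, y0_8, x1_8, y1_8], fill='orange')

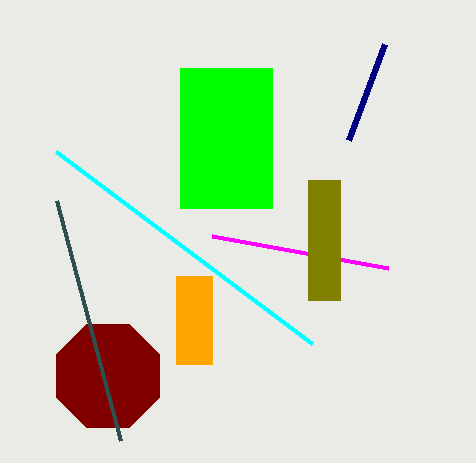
x_1 = 108, y_1 = 376, r_1 = 56, x1_2 = 212, y1_2 = 236, x0_3 = 308, y0_3 = 180, x1_3 = 340, y1_3 = 300, x1_4 = 56, y1_4 = 152, x1_5 = 348, y1_5 = 140, x0_6 = 180, y0_6 = 68, x1_6 = 272, y1_6 = 208, x1_7 = 120, y1_7 = 440, x0_8 = 176, y0_8 = 276, x1_8 = 212, y1_8 = 364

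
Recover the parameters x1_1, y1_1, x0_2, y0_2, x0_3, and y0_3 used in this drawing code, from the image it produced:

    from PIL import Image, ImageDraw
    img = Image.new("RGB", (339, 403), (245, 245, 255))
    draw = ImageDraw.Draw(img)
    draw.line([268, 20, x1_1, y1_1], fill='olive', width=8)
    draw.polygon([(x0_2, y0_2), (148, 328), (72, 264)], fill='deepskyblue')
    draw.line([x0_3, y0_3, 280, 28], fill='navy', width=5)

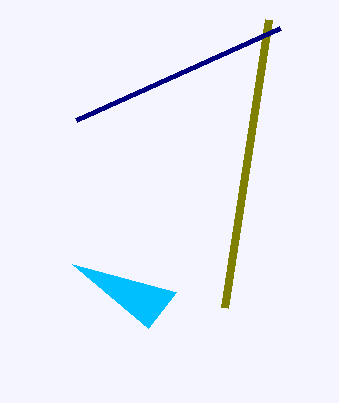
x1_1 = 224, y1_1 = 308, x0_2 = 176, y0_2 = 292, x0_3 = 76, y0_3 = 120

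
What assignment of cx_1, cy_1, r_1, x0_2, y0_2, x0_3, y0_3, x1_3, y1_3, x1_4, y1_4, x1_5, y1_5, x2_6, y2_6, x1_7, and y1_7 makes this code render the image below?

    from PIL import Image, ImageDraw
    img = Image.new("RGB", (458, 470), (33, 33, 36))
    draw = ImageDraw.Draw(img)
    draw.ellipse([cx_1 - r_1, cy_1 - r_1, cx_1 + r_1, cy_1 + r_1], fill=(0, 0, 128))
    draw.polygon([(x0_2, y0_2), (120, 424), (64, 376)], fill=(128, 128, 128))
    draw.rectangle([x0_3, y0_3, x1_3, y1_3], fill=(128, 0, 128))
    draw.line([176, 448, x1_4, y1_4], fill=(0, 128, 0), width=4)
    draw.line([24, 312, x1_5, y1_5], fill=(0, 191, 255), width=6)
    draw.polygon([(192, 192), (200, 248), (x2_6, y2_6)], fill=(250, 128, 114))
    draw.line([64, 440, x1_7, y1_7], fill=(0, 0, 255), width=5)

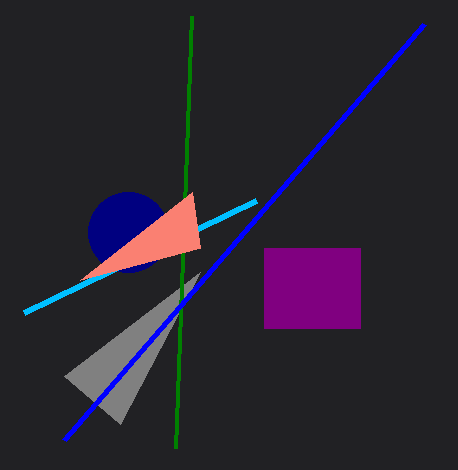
cx_1 = 128
cy_1 = 232
r_1 = 40
x0_2 = 200
y0_2 = 272
x0_3 = 264
y0_3 = 248
x1_3 = 360
y1_3 = 328
x1_4 = 192
y1_4 = 16
x1_5 = 256
y1_5 = 200
x2_6 = 80
y2_6 = 280
x1_7 = 424
y1_7 = 24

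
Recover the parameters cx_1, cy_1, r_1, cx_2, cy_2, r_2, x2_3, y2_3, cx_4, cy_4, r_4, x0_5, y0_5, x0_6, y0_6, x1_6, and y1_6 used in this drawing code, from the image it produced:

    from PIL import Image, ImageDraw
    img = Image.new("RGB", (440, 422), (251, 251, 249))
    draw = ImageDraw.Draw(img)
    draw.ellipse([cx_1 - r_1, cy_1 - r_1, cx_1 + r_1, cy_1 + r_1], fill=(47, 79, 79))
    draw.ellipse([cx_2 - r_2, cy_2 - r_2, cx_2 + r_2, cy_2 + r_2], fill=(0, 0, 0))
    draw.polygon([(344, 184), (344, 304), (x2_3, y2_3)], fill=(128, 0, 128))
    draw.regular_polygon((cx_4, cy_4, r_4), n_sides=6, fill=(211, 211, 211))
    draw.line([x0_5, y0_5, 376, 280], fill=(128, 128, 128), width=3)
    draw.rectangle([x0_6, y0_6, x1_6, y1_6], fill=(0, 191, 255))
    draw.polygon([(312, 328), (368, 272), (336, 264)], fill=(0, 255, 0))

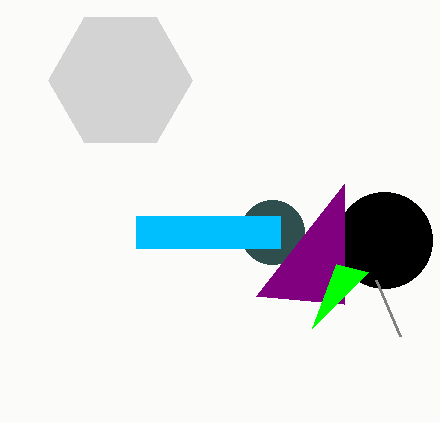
cx_1 = 272
cy_1 = 232
r_1 = 32
cx_2 = 384
cy_2 = 240
r_2 = 48
x2_3 = 256
y2_3 = 296
cx_4 = 120
cy_4 = 80
r_4 = 72
x0_5 = 400
y0_5 = 336
x0_6 = 136
y0_6 = 216
x1_6 = 280
y1_6 = 248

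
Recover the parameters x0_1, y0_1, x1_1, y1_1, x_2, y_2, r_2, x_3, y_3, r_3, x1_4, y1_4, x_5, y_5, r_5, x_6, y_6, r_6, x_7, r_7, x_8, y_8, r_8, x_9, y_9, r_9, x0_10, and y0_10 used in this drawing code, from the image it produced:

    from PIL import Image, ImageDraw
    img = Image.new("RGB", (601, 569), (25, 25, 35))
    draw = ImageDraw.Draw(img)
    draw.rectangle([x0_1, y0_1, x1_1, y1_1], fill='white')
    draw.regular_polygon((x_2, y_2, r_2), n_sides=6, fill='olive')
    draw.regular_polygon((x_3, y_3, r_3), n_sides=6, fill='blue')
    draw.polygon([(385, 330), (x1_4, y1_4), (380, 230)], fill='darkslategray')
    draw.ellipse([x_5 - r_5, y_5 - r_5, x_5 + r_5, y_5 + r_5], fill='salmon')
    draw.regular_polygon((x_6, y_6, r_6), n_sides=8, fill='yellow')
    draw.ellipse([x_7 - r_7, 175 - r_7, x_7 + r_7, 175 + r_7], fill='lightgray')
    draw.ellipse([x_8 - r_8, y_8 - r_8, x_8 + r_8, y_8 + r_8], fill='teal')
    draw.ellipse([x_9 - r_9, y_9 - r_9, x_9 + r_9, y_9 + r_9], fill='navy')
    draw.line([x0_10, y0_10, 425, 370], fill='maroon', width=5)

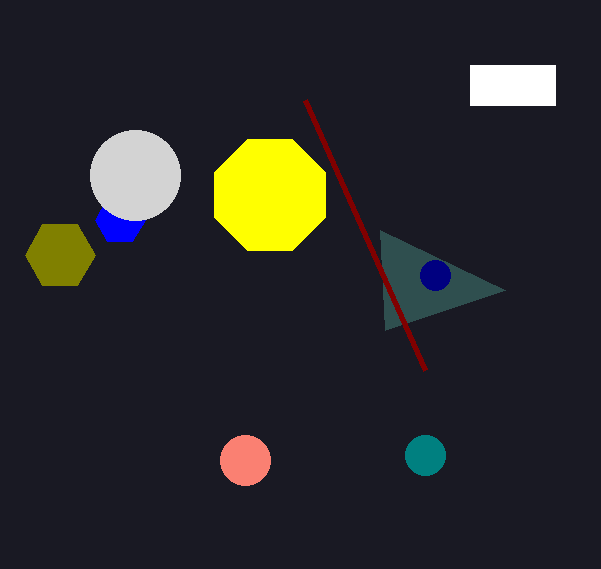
x0_1 = 470
y0_1 = 65
x1_1 = 555
y1_1 = 105
x_2 = 60
y_2 = 255
r_2 = 35
x_3 = 120
y_3 = 220
r_3 = 25
x1_4 = 505
y1_4 = 290
x_5 = 245
y_5 = 460
r_5 = 25
x_6 = 270
y_6 = 195
r_6 = 60
x_7 = 135
r_7 = 45
x_8 = 425
y_8 = 455
r_8 = 20
x_9 = 435
y_9 = 275
r_9 = 15
x0_10 = 305
y0_10 = 100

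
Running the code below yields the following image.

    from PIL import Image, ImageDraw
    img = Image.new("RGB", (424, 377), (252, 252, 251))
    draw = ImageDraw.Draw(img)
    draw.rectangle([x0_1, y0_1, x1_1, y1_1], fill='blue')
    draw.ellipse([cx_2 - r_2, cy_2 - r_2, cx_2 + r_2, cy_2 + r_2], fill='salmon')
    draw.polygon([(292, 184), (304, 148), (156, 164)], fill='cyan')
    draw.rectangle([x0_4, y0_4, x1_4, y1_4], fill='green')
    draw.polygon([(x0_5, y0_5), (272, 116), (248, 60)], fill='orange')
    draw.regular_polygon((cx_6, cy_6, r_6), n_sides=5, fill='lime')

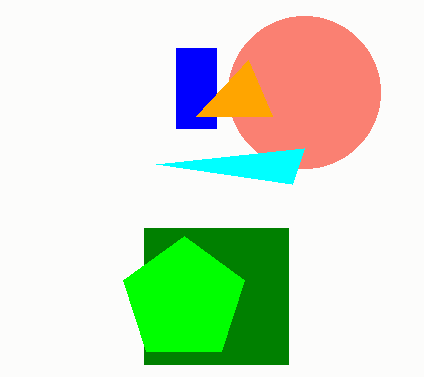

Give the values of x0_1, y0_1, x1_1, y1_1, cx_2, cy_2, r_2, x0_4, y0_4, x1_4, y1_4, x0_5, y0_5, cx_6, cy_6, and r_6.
x0_1 = 176, y0_1 = 48, x1_1 = 216, y1_1 = 128, cx_2 = 304, cy_2 = 92, r_2 = 76, x0_4 = 144, y0_4 = 228, x1_4 = 288, y1_4 = 364, x0_5 = 196, y0_5 = 116, cx_6 = 184, cy_6 = 300, r_6 = 64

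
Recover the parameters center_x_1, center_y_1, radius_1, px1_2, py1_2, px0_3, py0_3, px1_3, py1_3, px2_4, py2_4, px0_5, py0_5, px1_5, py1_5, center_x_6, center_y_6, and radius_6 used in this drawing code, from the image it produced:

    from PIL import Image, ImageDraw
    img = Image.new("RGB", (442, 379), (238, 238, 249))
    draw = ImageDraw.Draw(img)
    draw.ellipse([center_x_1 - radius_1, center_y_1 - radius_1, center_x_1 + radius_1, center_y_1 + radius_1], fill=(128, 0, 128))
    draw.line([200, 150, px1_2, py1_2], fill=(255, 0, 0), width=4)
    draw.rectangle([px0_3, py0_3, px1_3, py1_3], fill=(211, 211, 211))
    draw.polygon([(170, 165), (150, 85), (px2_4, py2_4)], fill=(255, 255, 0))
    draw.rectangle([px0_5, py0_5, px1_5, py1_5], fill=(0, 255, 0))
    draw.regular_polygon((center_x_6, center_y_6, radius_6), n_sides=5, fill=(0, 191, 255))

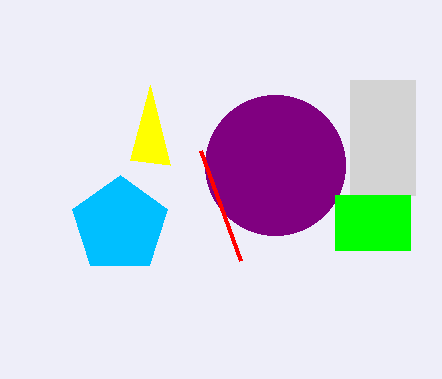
center_x_1 = 275
center_y_1 = 165
radius_1 = 70
px1_2 = 240
py1_2 = 260
px0_3 = 350
py0_3 = 80
px1_3 = 415
py1_3 = 195
px2_4 = 130
py2_4 = 160
px0_5 = 335
py0_5 = 195
px1_5 = 410
py1_5 = 250
center_x_6 = 120
center_y_6 = 225
radius_6 = 50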